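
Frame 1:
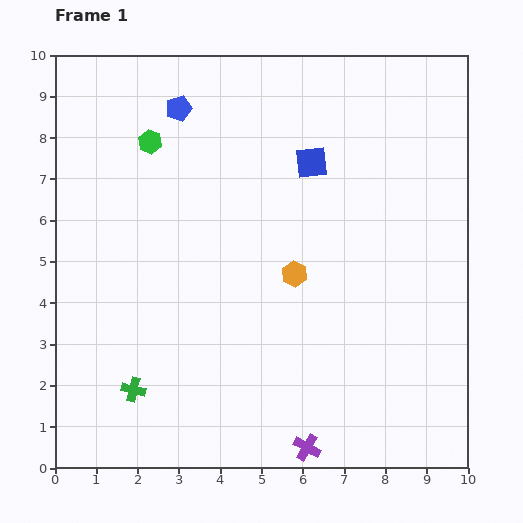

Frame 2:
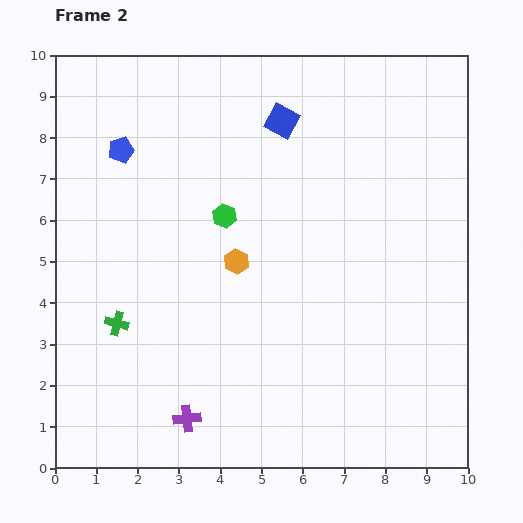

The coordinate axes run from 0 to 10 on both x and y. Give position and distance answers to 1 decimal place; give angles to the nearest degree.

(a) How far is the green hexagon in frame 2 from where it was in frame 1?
2.5

The green hexagon moved from (2.3, 7.9) to (4.1, 6.1), a distance of √(1.8² + 1.8²) ≈ 2.5.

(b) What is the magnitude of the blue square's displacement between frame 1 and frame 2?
1.2

The blue square moved from (6.2, 7.4) to (5.5, 8.4), a distance of √(0.7² + 1.0²) ≈ 1.2.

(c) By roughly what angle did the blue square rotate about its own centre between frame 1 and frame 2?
34° clockwise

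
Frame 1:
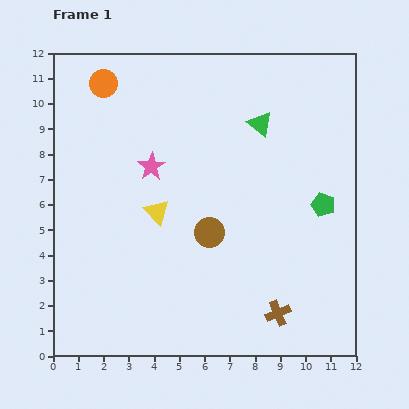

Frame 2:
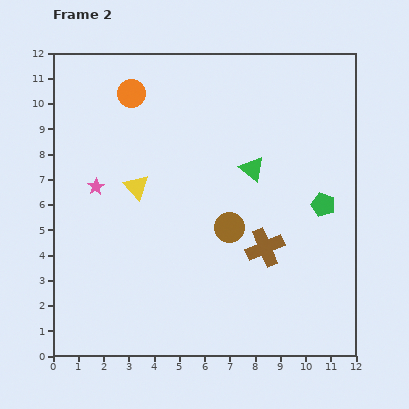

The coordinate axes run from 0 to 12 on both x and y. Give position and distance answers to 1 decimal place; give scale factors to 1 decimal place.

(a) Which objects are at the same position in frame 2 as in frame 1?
the green pentagon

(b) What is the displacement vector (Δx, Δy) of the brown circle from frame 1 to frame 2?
(0.8, 0.2)

The brown circle was at (6.2, 4.9) in frame 1 and (7.0, 5.1) in frame 2.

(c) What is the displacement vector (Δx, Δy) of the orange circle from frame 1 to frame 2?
(1.1, -0.4)

The orange circle was at (2.0, 10.8) in frame 1 and (3.1, 10.4) in frame 2.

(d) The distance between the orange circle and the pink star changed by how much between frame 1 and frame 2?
+0.2

Distance in frame 1: 3.8. Distance in frame 2: 4.0.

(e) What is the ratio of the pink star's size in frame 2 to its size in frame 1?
0.6×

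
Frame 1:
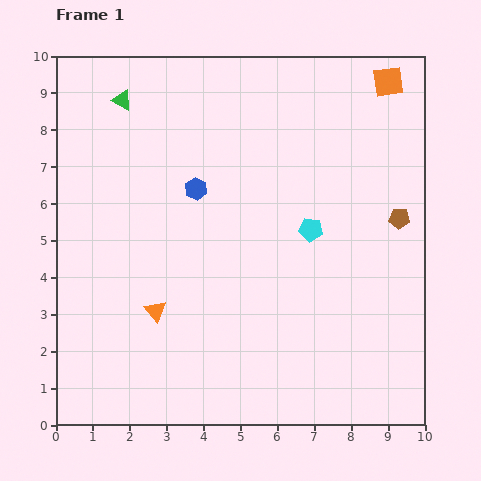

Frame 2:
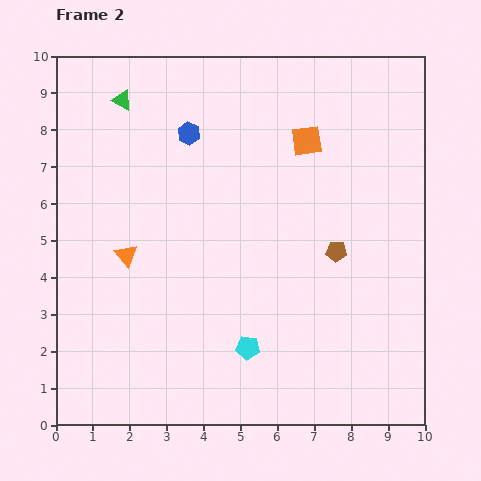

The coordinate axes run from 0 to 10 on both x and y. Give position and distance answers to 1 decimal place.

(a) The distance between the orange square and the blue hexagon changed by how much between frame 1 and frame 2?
-2.8

Distance in frame 1: 6.0. Distance in frame 2: 3.2.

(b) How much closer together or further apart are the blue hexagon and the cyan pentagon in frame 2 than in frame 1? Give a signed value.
+2.7

Distance in frame 1: 3.3. Distance in frame 2: 6.0.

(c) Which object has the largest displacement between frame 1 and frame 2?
the cyan pentagon

(moved 3.6; next 2.7)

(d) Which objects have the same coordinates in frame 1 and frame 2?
the green triangle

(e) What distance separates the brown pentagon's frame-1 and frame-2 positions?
1.9

The brown pentagon moved from (9.3, 5.6) to (7.6, 4.7), a distance of √(1.7² + 0.9²) ≈ 1.9.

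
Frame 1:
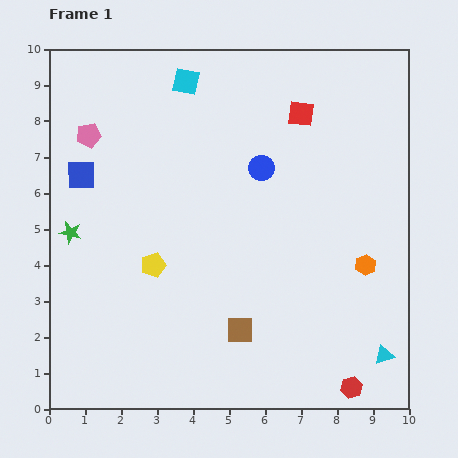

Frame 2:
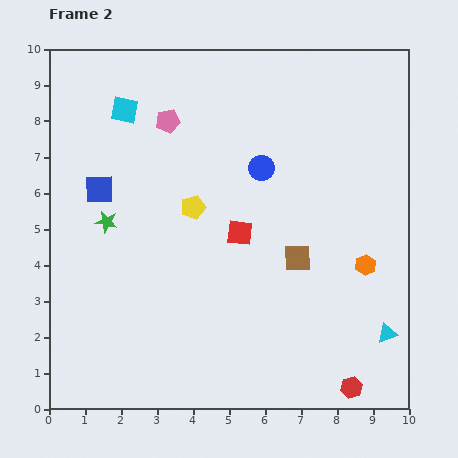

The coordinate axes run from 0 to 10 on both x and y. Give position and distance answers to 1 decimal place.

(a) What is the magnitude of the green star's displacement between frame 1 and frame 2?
1.0

The green star moved from (0.6, 4.9) to (1.6, 5.2), a distance of √(1.0² + 0.3²) ≈ 1.0.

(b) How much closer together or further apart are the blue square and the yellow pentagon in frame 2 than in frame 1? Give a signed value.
-0.6

Distance in frame 1: 3.2. Distance in frame 2: 2.6.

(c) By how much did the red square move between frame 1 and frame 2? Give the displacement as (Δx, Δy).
(-1.7, -3.3)

The red square was at (7.0, 8.2) in frame 1 and (5.3, 4.9) in frame 2.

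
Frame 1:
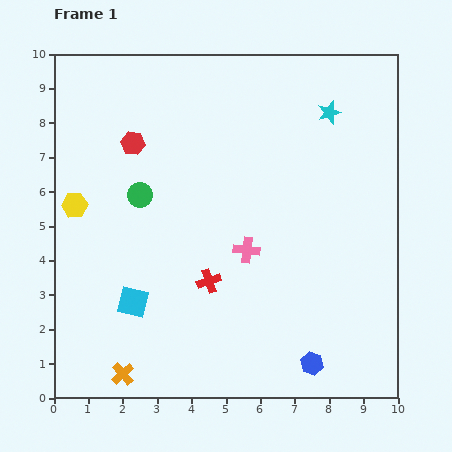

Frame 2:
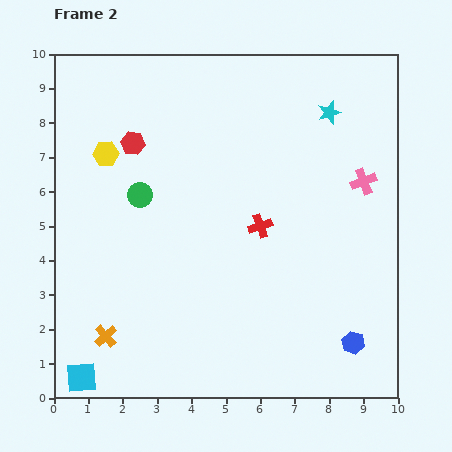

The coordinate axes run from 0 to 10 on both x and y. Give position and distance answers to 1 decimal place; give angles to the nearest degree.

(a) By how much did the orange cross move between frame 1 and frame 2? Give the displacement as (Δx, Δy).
(-0.5, 1.1)

The orange cross was at (2.0, 0.7) in frame 1 and (1.5, 1.8) in frame 2.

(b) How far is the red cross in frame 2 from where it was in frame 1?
2.2

The red cross moved from (4.5, 3.4) to (6.0, 5.0), a distance of √(1.5² + 1.6²) ≈ 2.2.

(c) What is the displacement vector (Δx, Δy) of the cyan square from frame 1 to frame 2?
(-1.5, -2.2)

The cyan square was at (2.3, 2.8) in frame 1 and (0.8, 0.6) in frame 2.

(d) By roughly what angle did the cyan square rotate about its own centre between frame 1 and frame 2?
19° counter-clockwise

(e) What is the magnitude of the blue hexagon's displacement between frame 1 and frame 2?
1.3

The blue hexagon moved from (7.5, 1.0) to (8.7, 1.6), a distance of √(1.2² + 0.6²) ≈ 1.3.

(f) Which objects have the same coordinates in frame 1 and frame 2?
the red hexagon, the cyan star, the green circle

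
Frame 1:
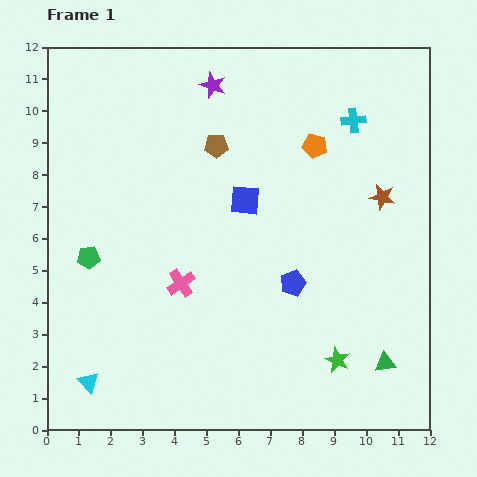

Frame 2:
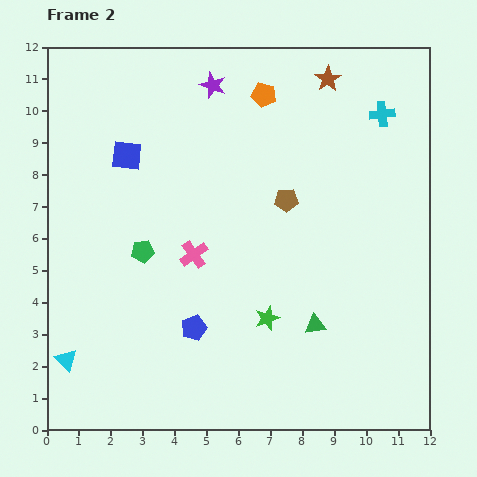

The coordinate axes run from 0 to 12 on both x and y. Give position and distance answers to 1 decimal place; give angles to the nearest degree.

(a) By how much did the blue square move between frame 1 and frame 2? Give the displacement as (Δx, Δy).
(-3.7, 1.4)

The blue square was at (6.2, 7.2) in frame 1 and (2.5, 8.6) in frame 2.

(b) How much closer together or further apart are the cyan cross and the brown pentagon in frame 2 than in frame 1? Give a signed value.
-0.4

Distance in frame 1: 4.4. Distance in frame 2: 4.0.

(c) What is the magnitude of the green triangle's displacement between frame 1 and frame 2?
2.5

The green triangle moved from (10.6, 2.1) to (8.4, 3.3), a distance of √(2.2² + 1.2²) ≈ 2.5.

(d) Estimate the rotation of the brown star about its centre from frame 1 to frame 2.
27° clockwise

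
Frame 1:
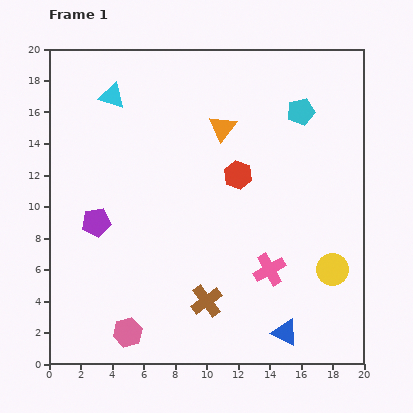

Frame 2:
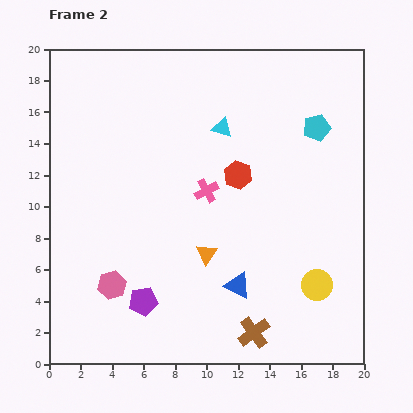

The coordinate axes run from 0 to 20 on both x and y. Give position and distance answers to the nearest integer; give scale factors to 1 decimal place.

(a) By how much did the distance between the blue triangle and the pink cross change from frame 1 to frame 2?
+2

Distance in frame 1: 4. Distance in frame 2: 6.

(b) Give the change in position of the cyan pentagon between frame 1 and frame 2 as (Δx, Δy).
(1, -1)

The cyan pentagon was at (16, 16) in frame 1 and (17, 15) in frame 2.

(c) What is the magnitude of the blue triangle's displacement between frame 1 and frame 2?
4

The blue triangle moved from (15, 2) to (12, 5), a distance of √(3² + 3²) ≈ 4.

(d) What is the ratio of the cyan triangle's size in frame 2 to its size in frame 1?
0.8×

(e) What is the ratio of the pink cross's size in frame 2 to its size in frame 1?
0.7×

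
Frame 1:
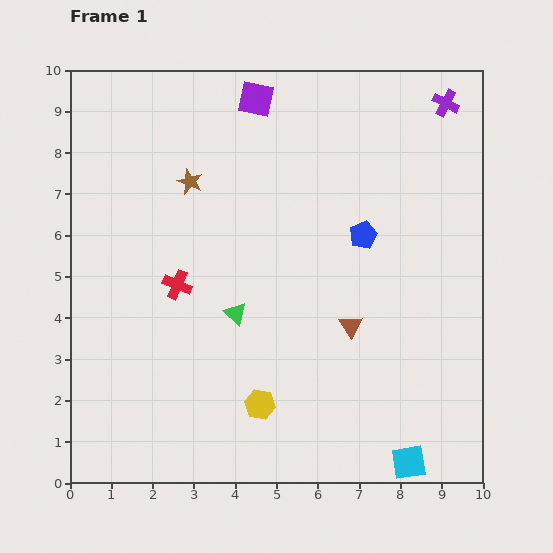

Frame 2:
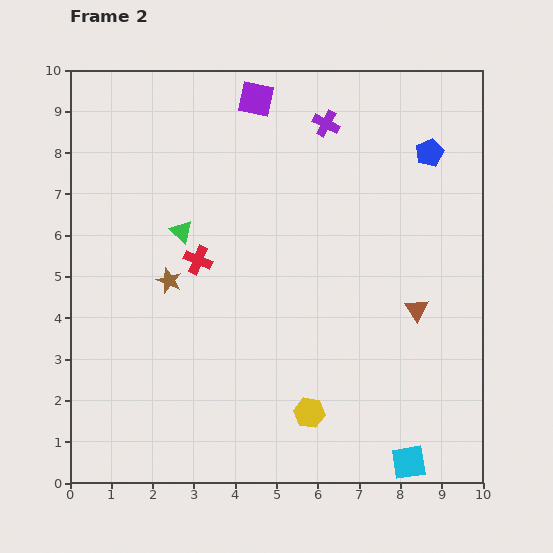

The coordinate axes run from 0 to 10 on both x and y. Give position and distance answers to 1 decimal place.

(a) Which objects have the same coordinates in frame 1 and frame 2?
the cyan square, the purple square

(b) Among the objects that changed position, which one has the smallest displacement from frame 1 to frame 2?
the red cross

(moved 0.8)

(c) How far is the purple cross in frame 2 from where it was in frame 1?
2.9

The purple cross moved from (9.1, 9.2) to (6.2, 8.7), a distance of √(2.9² + 0.5²) ≈ 2.9.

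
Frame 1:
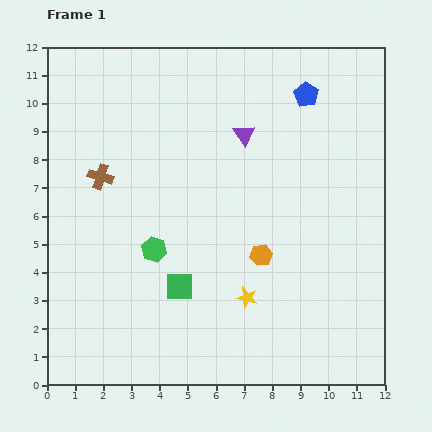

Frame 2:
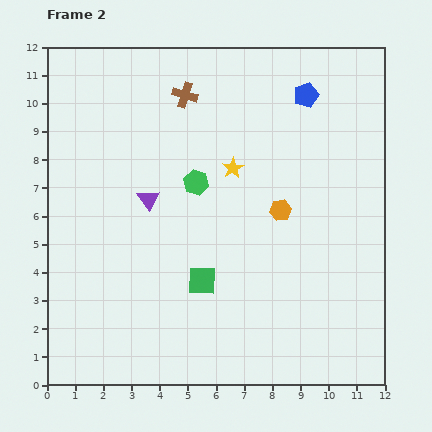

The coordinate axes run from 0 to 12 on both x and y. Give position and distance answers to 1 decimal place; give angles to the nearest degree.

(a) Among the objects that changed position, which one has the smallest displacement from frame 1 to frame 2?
the green square

(moved 0.8)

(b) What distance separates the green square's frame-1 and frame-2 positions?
0.8

The green square moved from (4.7, 3.5) to (5.5, 3.7), a distance of √(0.8² + 0.2²) ≈ 0.8.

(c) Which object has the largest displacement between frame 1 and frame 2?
the yellow star

(moved 4.6; next 4.2)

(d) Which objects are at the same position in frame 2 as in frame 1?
the blue pentagon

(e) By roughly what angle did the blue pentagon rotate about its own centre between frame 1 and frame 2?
20° clockwise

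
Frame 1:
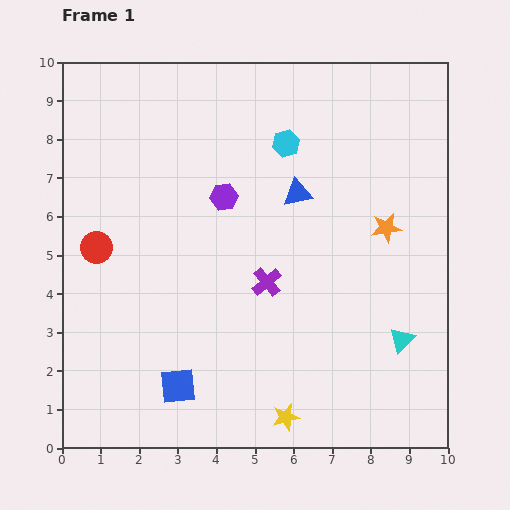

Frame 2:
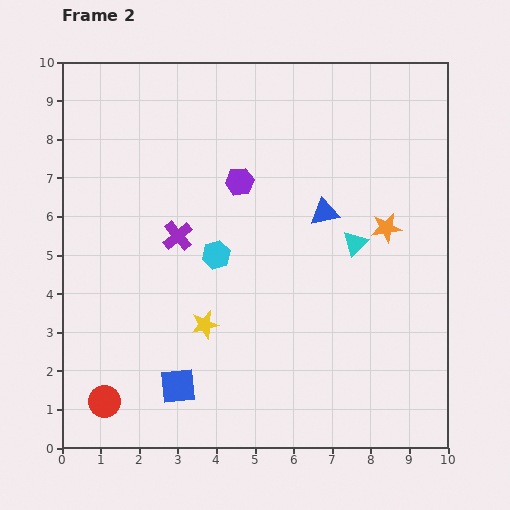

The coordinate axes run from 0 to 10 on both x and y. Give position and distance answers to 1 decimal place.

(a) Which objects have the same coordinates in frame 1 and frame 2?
the orange star, the blue square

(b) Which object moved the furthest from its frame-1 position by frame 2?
the red circle

(moved 4.0; next 3.4)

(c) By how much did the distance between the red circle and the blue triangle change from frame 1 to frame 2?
+2.1

Distance in frame 1: 5.4. Distance in frame 2: 7.5.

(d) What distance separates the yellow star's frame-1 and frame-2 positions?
3.2

The yellow star moved from (5.8, 0.8) to (3.7, 3.2), a distance of √(2.1² + 2.4²) ≈ 3.2.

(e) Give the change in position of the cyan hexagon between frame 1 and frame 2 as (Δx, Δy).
(-1.8, -2.9)

The cyan hexagon was at (5.8, 7.9) in frame 1 and (4.0, 5.0) in frame 2.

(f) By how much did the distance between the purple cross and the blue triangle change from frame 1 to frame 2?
+1.4

Distance in frame 1: 2.4. Distance in frame 2: 3.8.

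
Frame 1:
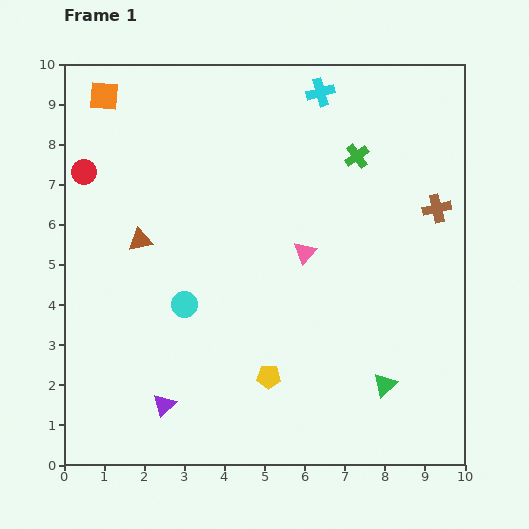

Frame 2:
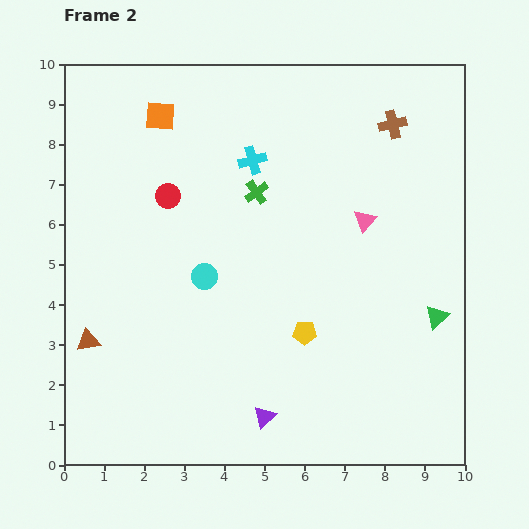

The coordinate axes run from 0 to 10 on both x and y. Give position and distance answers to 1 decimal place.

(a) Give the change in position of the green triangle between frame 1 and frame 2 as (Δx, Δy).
(1.3, 1.7)

The green triangle was at (8.0, 2.0) in frame 1 and (9.3, 3.7) in frame 2.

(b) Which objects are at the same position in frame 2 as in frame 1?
none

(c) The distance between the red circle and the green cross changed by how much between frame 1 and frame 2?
-4.6

Distance in frame 1: 6.8. Distance in frame 2: 2.2.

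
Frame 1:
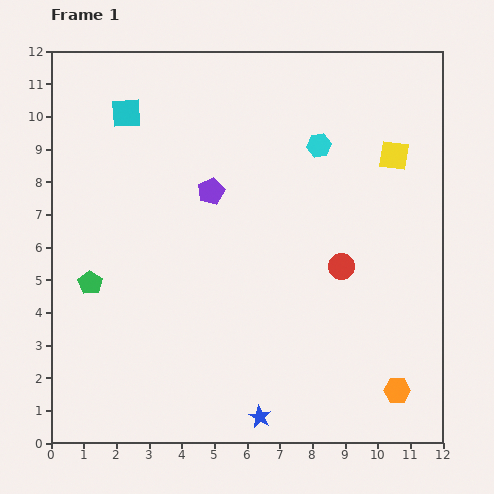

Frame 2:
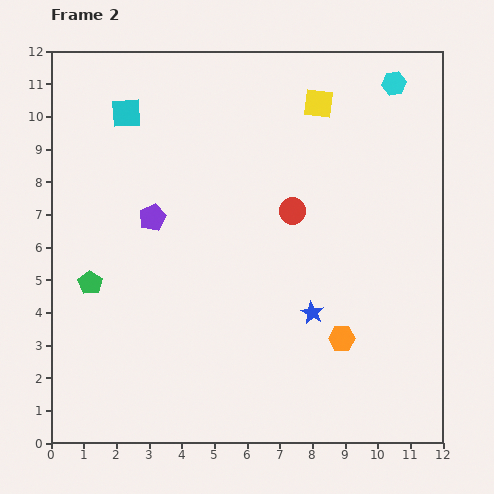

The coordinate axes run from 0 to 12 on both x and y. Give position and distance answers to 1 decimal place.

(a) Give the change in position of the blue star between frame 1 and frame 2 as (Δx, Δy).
(1.6, 3.2)

The blue star was at (6.4, 0.8) in frame 1 and (8.0, 4.0) in frame 2.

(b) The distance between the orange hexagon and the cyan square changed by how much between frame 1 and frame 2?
-2.4

Distance in frame 1: 11.9. Distance in frame 2: 9.5.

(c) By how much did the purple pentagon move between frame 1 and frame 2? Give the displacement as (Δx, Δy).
(-1.8, -0.8)

The purple pentagon was at (4.9, 7.7) in frame 1 and (3.1, 6.9) in frame 2.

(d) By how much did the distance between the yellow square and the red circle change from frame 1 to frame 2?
-0.4

Distance in frame 1: 3.8. Distance in frame 2: 3.4.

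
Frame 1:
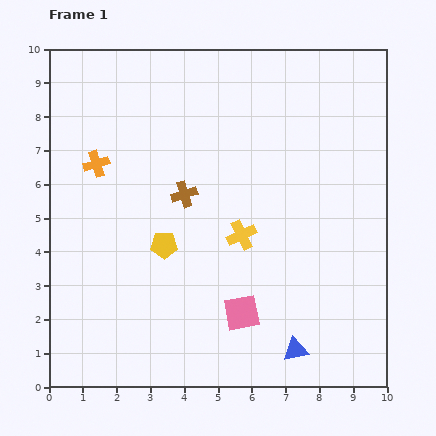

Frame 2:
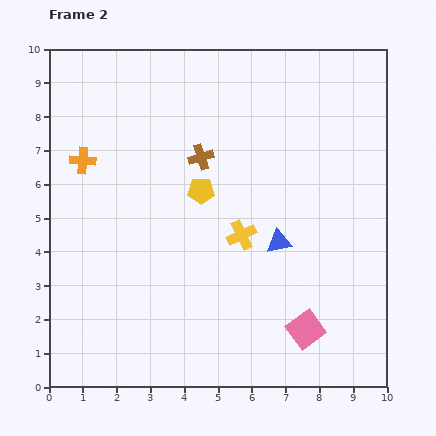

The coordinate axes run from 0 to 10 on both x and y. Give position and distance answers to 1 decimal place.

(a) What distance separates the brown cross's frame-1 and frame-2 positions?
1.2

The brown cross moved from (4.0, 5.7) to (4.5, 6.8), a distance of √(0.5² + 1.1²) ≈ 1.2.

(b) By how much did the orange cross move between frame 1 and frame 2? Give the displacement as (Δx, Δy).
(-0.4, 0.1)

The orange cross was at (1.4, 6.6) in frame 1 and (1.0, 6.7) in frame 2.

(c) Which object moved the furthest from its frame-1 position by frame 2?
the blue triangle

(moved 3.2; next 2.0)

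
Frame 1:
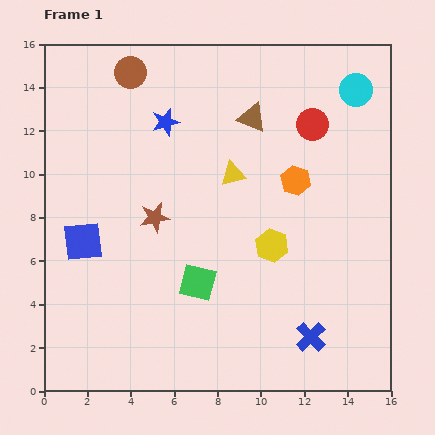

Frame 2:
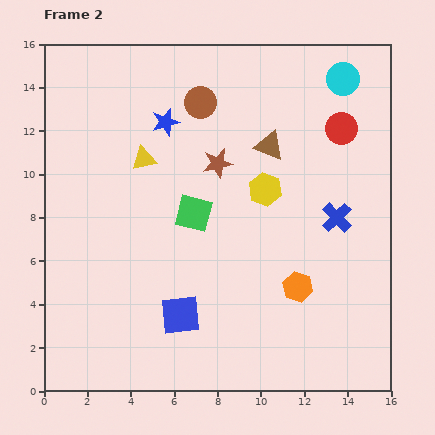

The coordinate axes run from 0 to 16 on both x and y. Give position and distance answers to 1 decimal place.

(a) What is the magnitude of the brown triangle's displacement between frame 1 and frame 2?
1.5

The brown triangle moved from (9.6, 12.6) to (10.4, 11.3), a distance of √(0.8² + 1.3²) ≈ 1.5.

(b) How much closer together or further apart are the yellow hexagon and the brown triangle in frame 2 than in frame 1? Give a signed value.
-4.0

Distance in frame 1: 6.0. Distance in frame 2: 2.0.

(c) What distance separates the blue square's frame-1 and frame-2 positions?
5.6

The blue square moved from (1.8, 6.9) to (6.3, 3.5), a distance of √(4.5² + 3.4²) ≈ 5.6.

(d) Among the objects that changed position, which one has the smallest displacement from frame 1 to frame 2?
the cyan circle

(moved 0.8)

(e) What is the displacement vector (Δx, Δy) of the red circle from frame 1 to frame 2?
(1.3, -0.2)

The red circle was at (12.4, 12.3) in frame 1 and (13.7, 12.1) in frame 2.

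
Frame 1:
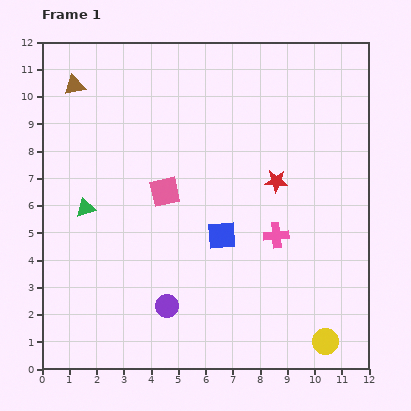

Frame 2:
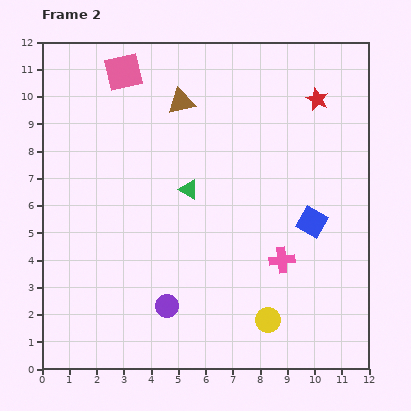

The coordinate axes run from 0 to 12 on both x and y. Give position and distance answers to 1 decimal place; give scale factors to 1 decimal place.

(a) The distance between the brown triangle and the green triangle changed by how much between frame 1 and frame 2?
-1.3

Distance in frame 1: 4.5. Distance in frame 2: 3.2.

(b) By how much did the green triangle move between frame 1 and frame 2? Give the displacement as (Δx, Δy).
(3.8, 0.7)

The green triangle was at (1.6, 5.9) in frame 1 and (5.4, 6.6) in frame 2.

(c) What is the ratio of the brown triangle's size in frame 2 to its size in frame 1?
1.3×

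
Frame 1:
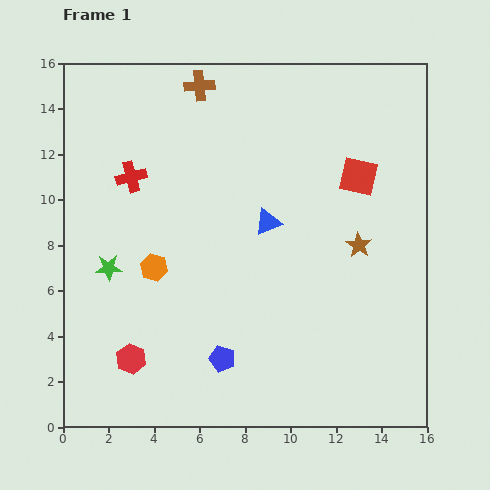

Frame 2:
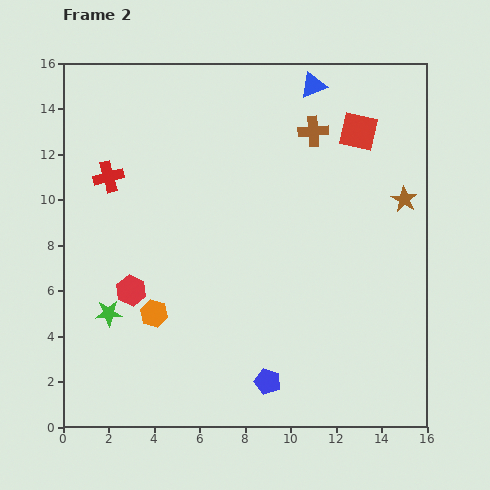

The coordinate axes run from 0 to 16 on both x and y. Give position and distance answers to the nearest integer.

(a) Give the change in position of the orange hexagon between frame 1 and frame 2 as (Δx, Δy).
(0, -2)

The orange hexagon was at (4, 7) in frame 1 and (4, 5) in frame 2.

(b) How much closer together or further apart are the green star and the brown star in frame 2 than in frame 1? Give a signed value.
+3

Distance in frame 1: 11. Distance in frame 2: 14.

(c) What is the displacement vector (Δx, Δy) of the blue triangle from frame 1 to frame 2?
(2, 6)

The blue triangle was at (9, 9) in frame 1 and (11, 15) in frame 2.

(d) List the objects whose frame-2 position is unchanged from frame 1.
none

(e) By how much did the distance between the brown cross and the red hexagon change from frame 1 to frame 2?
-1

Distance in frame 1: 12. Distance in frame 2: 11.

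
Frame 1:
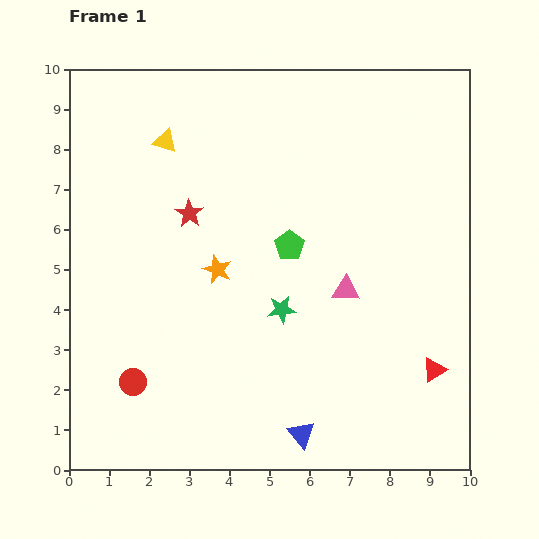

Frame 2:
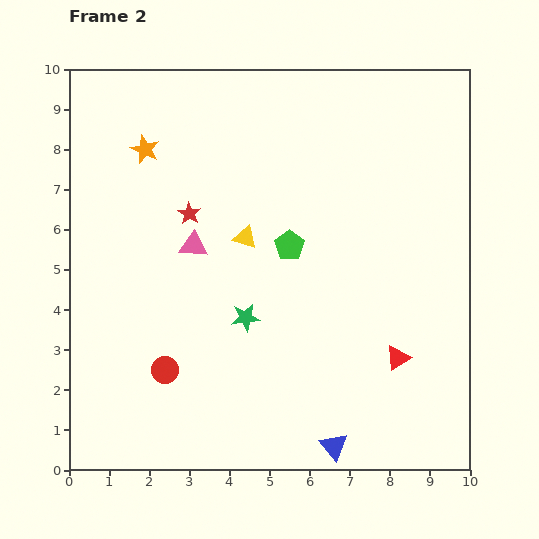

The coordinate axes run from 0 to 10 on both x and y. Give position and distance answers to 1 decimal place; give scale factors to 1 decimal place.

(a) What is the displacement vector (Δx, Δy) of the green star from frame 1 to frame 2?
(-0.9, -0.2)

The green star was at (5.3, 4.0) in frame 1 and (4.4, 3.8) in frame 2.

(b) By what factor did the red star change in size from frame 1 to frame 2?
0.8×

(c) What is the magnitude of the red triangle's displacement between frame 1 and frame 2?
0.9

The red triangle moved from (9.1, 2.5) to (8.2, 2.8), a distance of √(0.9² + 0.3²) ≈ 0.9.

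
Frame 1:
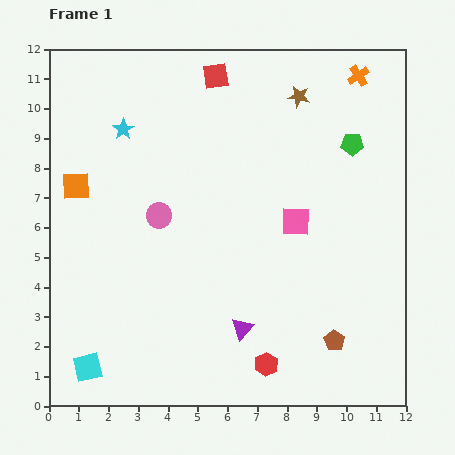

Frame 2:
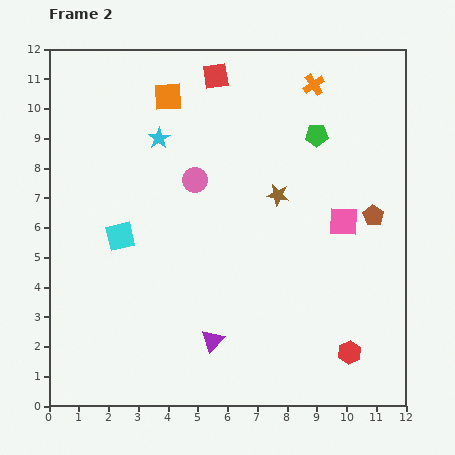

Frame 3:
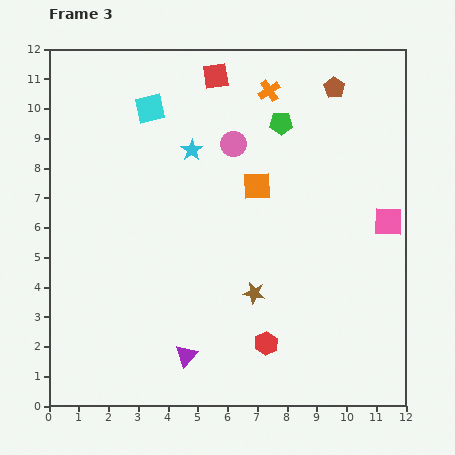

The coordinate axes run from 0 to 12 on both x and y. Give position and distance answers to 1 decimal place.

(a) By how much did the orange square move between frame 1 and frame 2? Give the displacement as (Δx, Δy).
(3.1, 3.0)

The orange square was at (0.9, 7.4) in frame 1 and (4.0, 10.4) in frame 2.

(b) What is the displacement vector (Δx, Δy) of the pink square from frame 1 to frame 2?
(1.6, 0.0)

The pink square was at (8.3, 6.2) in frame 1 and (9.9, 6.2) in frame 2.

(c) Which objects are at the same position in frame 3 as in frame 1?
the red square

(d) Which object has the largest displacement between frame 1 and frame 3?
the cyan square

(moved 8.9; next 8.5)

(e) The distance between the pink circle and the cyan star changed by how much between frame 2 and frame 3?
-0.4

Distance in frame 2: 1.8. Distance in frame 3: 1.4.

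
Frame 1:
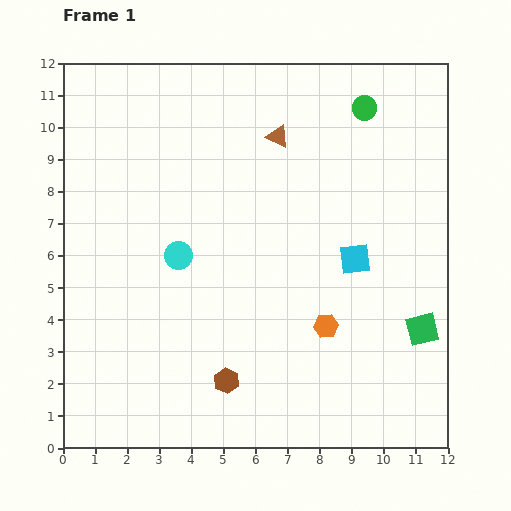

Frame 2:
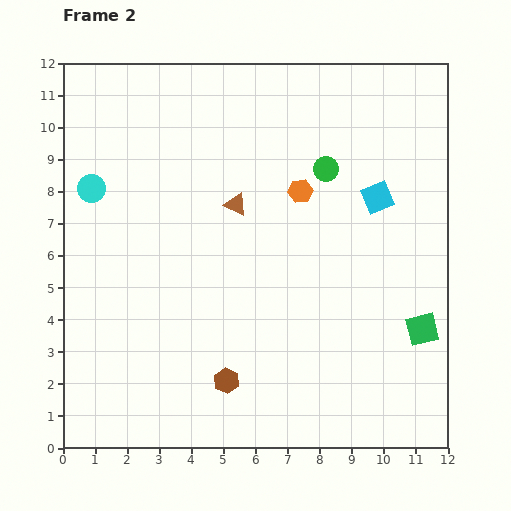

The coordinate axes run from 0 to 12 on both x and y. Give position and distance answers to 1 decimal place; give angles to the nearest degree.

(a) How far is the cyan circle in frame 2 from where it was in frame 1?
3.4

The cyan circle moved from (3.6, 6.0) to (0.9, 8.1), a distance of √(2.7² + 2.1²) ≈ 3.4.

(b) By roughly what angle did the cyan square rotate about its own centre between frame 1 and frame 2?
16° counter-clockwise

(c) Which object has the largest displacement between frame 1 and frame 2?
the orange hexagon

(moved 4.3; next 3.4)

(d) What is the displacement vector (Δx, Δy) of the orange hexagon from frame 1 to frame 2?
(-0.8, 4.2)

The orange hexagon was at (8.2, 3.8) in frame 1 and (7.4, 8.0) in frame 2.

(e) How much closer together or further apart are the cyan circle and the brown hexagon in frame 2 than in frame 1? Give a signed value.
+3.1

Distance in frame 1: 4.2. Distance in frame 2: 7.3.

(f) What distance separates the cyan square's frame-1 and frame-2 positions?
2.0

The cyan square moved from (9.1, 5.9) to (9.8, 7.8), a distance of √(0.7² + 1.9²) ≈ 2.0.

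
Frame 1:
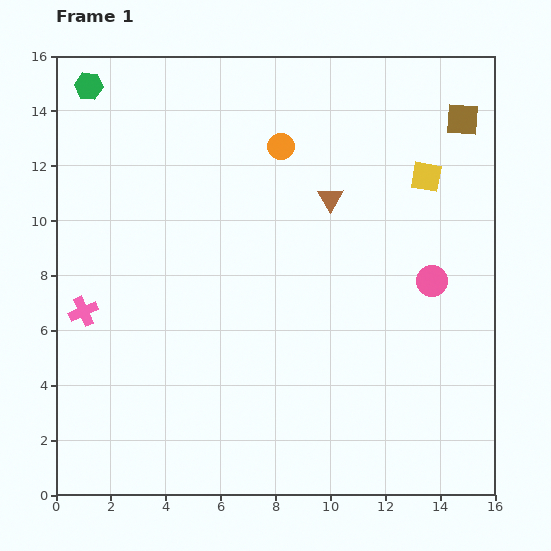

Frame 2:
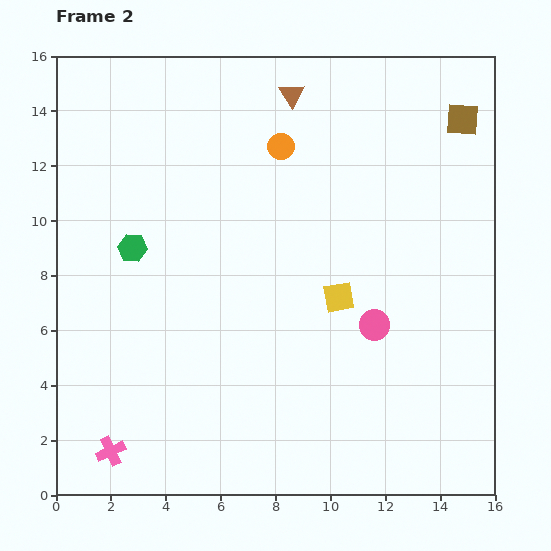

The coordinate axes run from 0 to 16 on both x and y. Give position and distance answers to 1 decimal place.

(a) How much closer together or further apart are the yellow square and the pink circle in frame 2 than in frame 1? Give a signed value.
-2.2

Distance in frame 1: 3.8. Distance in frame 2: 1.6.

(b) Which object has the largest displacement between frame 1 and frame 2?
the green hexagon

(moved 6.1; next 5.4)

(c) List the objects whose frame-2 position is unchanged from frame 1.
the orange circle, the brown square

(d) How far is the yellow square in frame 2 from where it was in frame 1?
5.4

The yellow square moved from (13.5, 11.6) to (10.3, 7.2), a distance of √(3.2² + 4.4²) ≈ 5.4.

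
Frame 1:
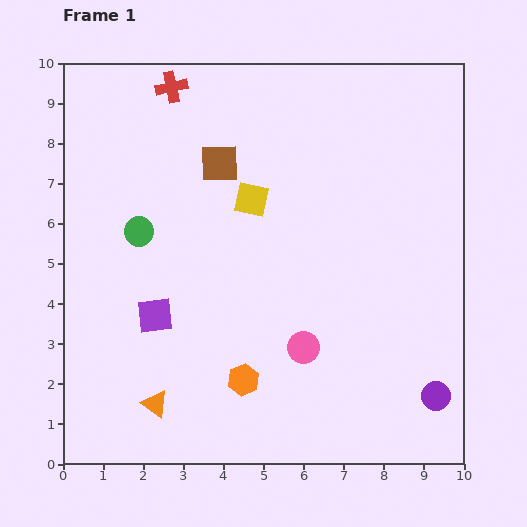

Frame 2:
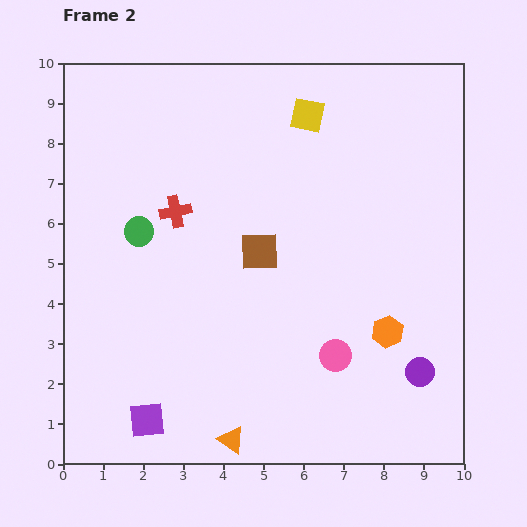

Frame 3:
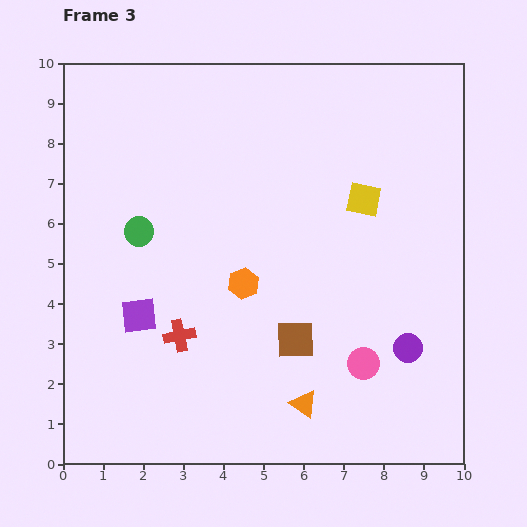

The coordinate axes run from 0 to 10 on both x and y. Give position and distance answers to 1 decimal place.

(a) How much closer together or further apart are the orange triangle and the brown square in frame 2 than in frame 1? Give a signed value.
-1.4

Distance in frame 1: 6.2. Distance in frame 2: 4.8.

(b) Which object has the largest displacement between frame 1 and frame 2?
the orange hexagon

(moved 3.8; next 3.1)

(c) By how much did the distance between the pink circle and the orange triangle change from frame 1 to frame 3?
-2.2

Distance in frame 1: 4.0. Distance in frame 3: 1.8.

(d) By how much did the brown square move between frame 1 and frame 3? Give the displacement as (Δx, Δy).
(1.9, -4.4)

The brown square was at (3.9, 7.5) in frame 1 and (5.8, 3.1) in frame 3.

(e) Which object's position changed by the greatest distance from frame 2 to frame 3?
the orange hexagon

(moved 3.8; next 3.1)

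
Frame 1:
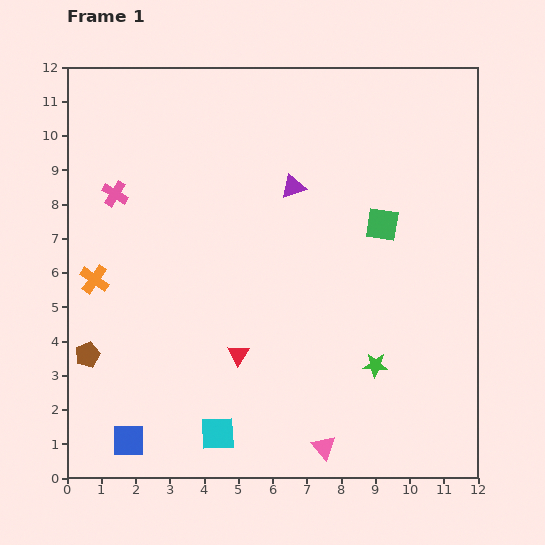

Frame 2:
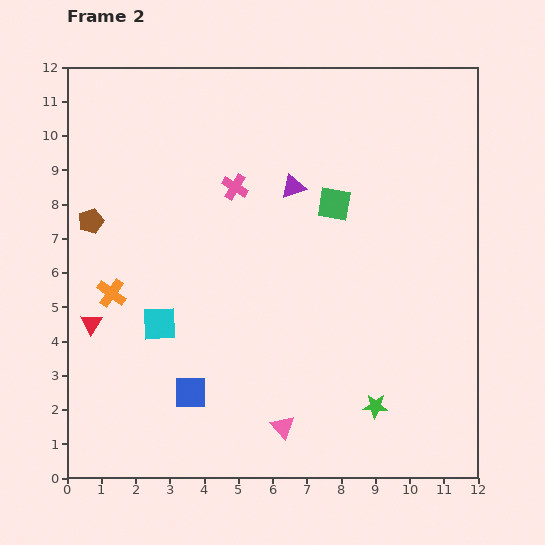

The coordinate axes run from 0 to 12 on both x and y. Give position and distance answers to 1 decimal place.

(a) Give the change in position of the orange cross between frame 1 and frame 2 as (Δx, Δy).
(0.5, -0.4)

The orange cross was at (0.8, 5.8) in frame 1 and (1.3, 5.4) in frame 2.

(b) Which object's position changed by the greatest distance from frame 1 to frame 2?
the red triangle

(moved 4.4; next 3.9)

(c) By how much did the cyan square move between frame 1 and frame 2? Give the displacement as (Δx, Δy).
(-1.7, 3.2)

The cyan square was at (4.4, 1.3) in frame 1 and (2.7, 4.5) in frame 2.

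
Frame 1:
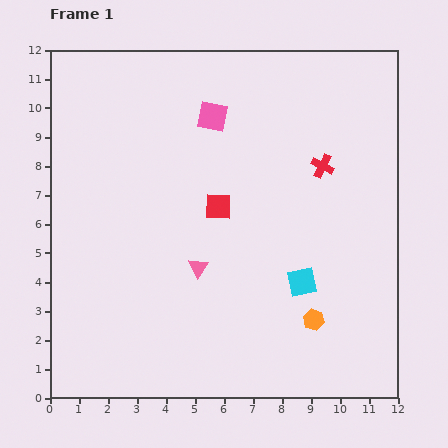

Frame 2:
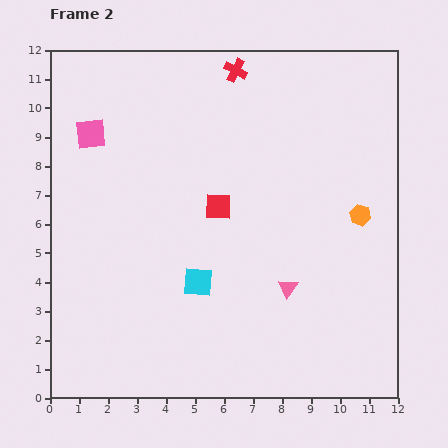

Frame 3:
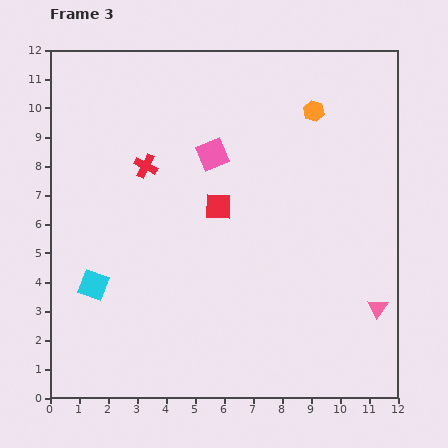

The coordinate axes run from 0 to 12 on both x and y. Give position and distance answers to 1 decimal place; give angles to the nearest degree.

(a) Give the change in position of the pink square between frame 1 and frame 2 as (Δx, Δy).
(-4.2, -0.6)

The pink square was at (5.6, 9.7) in frame 1 and (1.4, 9.1) in frame 2.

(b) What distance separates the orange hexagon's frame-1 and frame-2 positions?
3.9

The orange hexagon moved from (9.1, 2.7) to (10.7, 6.3), a distance of √(1.6² + 3.6²) ≈ 3.9.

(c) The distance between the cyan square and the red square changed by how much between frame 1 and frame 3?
+1.2

Distance in frame 1: 3.9. Distance in frame 3: 5.1.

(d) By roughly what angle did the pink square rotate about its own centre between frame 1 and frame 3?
35° counter-clockwise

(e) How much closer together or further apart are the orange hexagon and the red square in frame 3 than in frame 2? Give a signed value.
-0.2

Distance in frame 2: 4.9. Distance in frame 3: 4.7.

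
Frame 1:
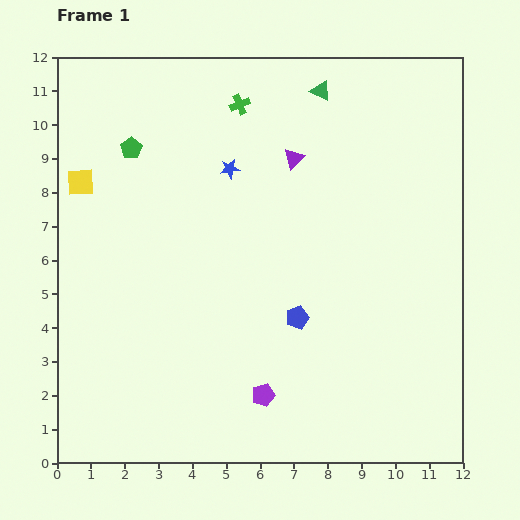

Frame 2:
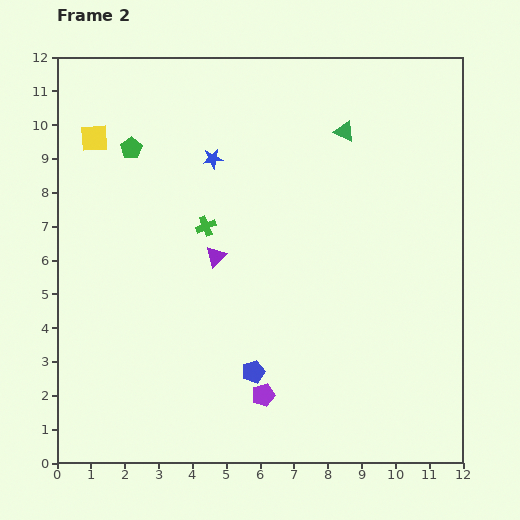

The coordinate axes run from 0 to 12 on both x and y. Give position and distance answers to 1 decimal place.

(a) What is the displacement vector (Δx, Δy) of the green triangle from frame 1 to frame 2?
(0.7, -1.2)

The green triangle was at (7.8, 11.0) in frame 1 and (8.5, 9.8) in frame 2.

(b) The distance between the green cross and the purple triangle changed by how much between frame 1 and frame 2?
-1.4

Distance in frame 1: 2.3. Distance in frame 2: 0.9.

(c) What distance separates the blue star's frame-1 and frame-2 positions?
0.6

The blue star moved from (5.1, 8.7) to (4.6, 9.0), a distance of √(0.5² + 0.3²) ≈ 0.6.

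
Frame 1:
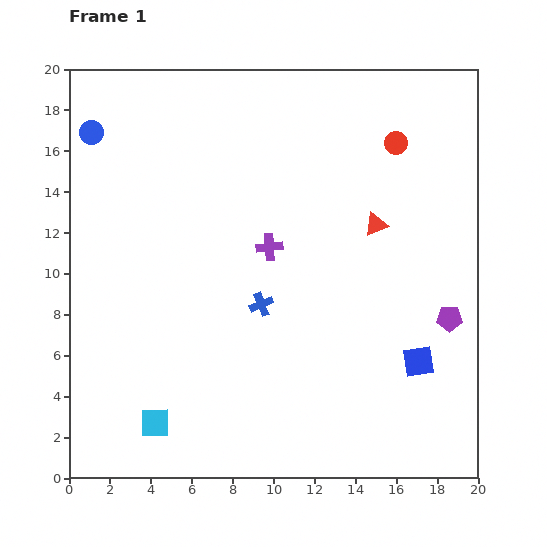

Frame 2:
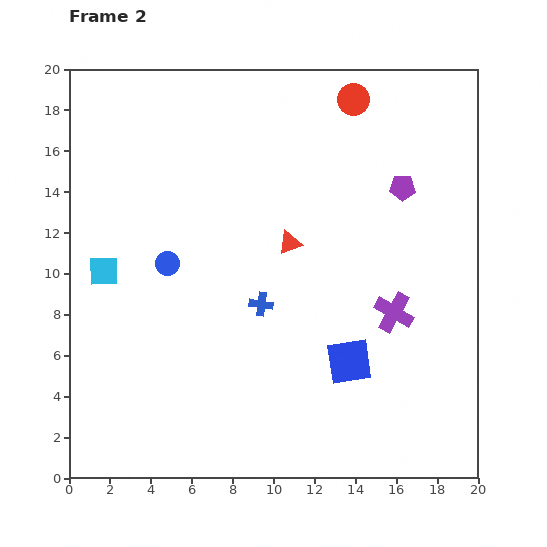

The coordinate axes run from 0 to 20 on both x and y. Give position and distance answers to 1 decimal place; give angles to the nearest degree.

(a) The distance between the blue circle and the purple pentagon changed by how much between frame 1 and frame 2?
-7.6

Distance in frame 1: 19.7. Distance in frame 2: 12.1.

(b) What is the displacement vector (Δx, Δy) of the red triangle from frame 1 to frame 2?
(-4.2, -0.9)

The red triangle was at (15.0, 12.4) in frame 1 and (10.8, 11.5) in frame 2.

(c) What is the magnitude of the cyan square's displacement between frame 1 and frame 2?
7.8

The cyan square moved from (4.2, 2.7) to (1.7, 10.1), a distance of √(2.5² + 7.4²) ≈ 7.8.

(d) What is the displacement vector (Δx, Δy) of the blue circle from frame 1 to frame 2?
(3.7, -6.4)

The blue circle was at (1.1, 16.9) in frame 1 and (4.8, 10.5) in frame 2.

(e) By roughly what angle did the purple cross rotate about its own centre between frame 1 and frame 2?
35° clockwise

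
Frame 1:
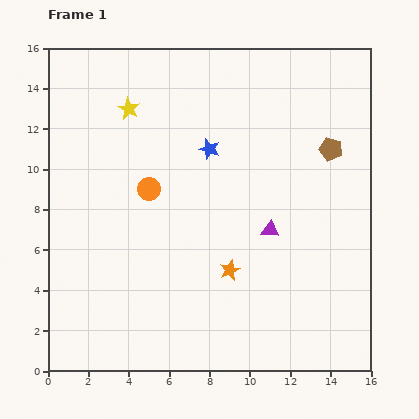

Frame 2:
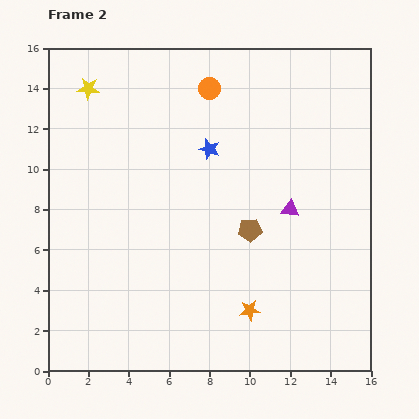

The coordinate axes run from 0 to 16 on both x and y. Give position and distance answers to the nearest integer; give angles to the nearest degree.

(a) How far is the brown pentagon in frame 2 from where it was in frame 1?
6

The brown pentagon moved from (14, 11) to (10, 7), a distance of √(4² + 4²) ≈ 6.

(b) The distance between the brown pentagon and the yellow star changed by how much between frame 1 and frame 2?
+1

Distance in frame 1: 10. Distance in frame 2: 11.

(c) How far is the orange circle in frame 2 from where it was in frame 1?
6

The orange circle moved from (5, 9) to (8, 14), a distance of √(3² + 5²) ≈ 6.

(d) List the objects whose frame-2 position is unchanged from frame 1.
the blue star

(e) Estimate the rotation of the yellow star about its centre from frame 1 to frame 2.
23° counter-clockwise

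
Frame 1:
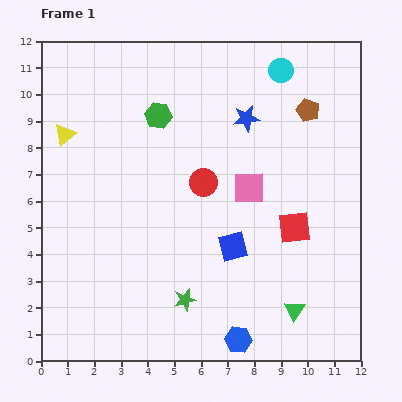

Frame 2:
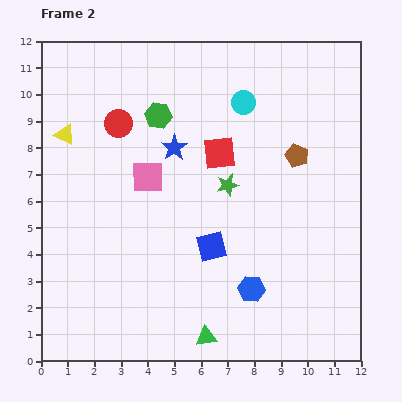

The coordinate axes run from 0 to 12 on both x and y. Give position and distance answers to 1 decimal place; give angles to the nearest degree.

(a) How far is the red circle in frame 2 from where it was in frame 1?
3.9

The red circle moved from (6.1, 6.7) to (2.9, 8.9), a distance of √(3.2² + 2.2²) ≈ 3.9.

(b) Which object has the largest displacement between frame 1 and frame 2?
the green star

(moved 4.6; next 4.0)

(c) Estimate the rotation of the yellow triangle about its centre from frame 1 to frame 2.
53° counter-clockwise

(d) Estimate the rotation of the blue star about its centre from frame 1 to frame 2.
25° counter-clockwise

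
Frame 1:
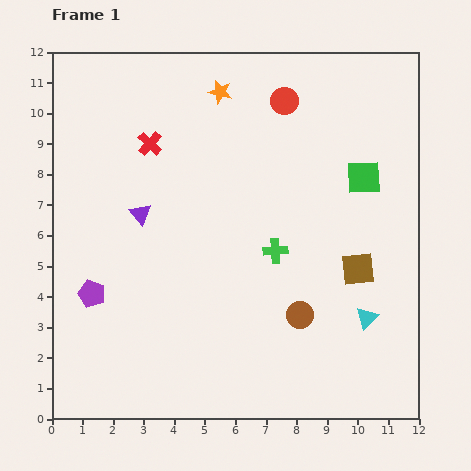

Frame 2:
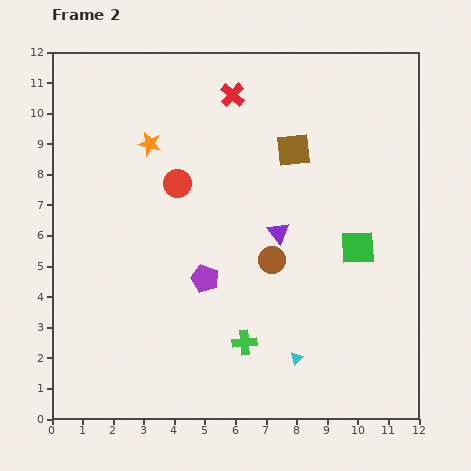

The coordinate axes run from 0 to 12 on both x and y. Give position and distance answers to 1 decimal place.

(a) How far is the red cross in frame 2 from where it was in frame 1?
3.1

The red cross moved from (3.2, 9.0) to (5.9, 10.6), a distance of √(2.7² + 1.6²) ≈ 3.1.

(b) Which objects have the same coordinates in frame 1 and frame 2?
none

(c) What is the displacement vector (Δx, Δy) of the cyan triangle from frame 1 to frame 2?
(-2.3, -1.3)

The cyan triangle was at (10.3, 3.3) in frame 1 and (8.0, 2.0) in frame 2.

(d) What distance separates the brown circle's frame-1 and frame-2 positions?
2.0

The brown circle moved from (8.1, 3.4) to (7.2, 5.2), a distance of √(0.9² + 1.8²) ≈ 2.0.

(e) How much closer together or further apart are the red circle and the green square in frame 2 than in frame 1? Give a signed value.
+2.7

Distance in frame 1: 3.6. Distance in frame 2: 6.3.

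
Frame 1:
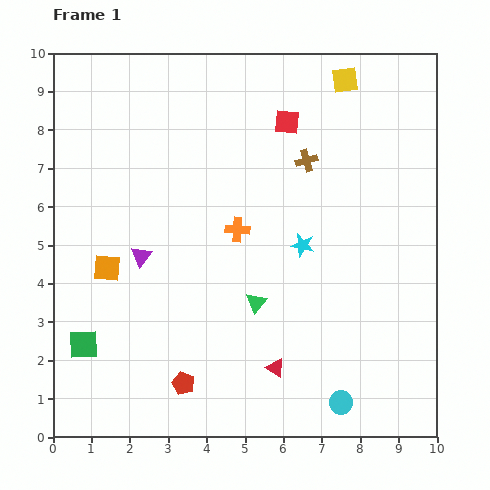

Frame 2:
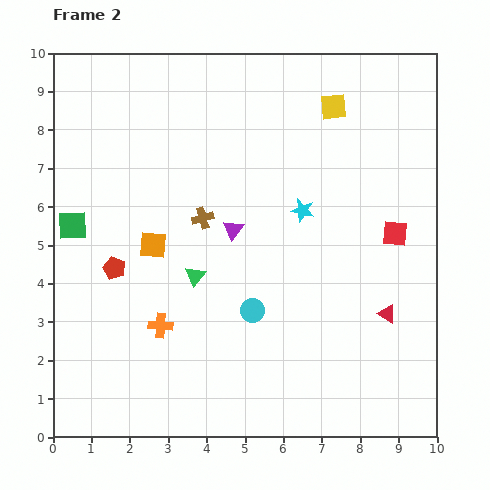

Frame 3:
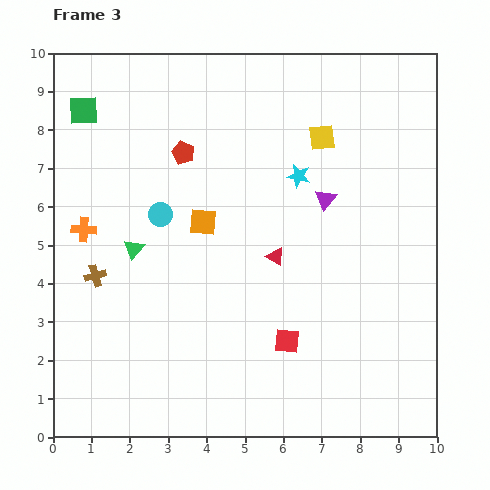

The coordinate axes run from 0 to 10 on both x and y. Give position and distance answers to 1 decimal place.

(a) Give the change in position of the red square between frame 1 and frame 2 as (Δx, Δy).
(2.8, -2.9)

The red square was at (6.1, 8.2) in frame 1 and (8.9, 5.3) in frame 2.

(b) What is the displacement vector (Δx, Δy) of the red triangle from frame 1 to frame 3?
(0.0, 2.9)

The red triangle was at (5.8, 1.8) in frame 1 and (5.8, 4.7) in frame 3.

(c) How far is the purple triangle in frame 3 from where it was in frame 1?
5.0

The purple triangle moved from (2.3, 4.7) to (7.1, 6.2), a distance of √(4.8² + 1.5²) ≈ 5.0.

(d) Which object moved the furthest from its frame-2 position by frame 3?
the red square

(moved 4.0; next 3.5)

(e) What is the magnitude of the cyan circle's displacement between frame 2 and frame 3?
3.5

The cyan circle moved from (5.2, 3.3) to (2.8, 5.8), a distance of √(2.4² + 2.5²) ≈ 3.5.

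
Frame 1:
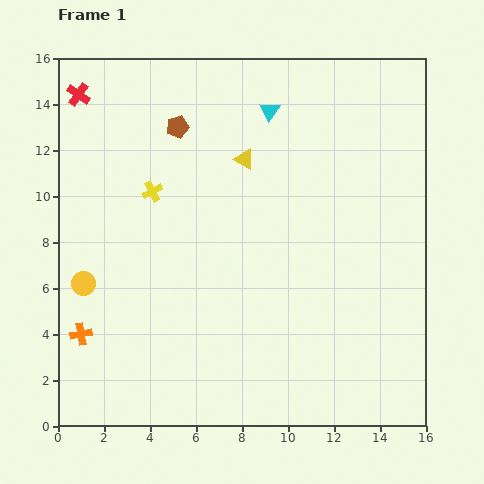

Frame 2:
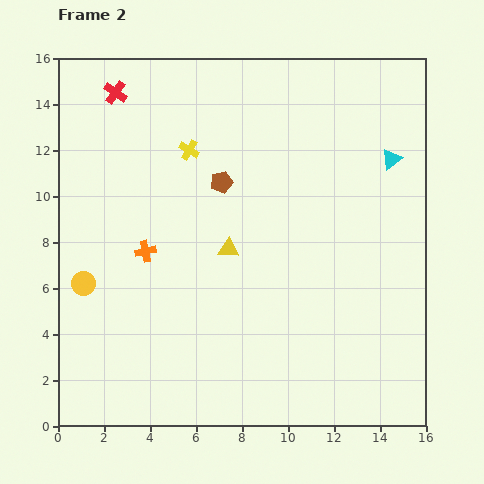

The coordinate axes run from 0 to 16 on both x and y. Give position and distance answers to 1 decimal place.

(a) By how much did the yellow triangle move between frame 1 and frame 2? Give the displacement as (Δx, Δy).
(-0.7, -3.9)

The yellow triangle was at (8.1, 11.6) in frame 1 and (7.4, 7.7) in frame 2.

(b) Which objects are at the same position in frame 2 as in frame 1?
the yellow circle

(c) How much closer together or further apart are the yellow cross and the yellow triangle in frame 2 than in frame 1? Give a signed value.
+0.4

Distance in frame 1: 4.2. Distance in frame 2: 4.6.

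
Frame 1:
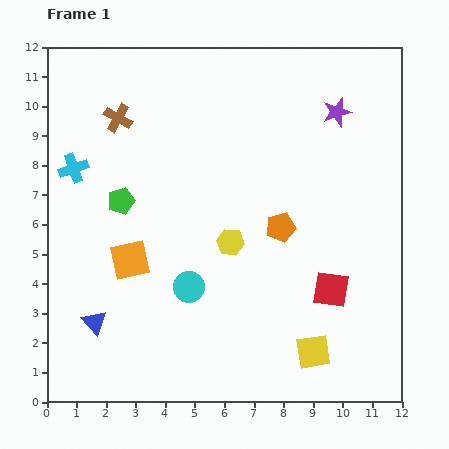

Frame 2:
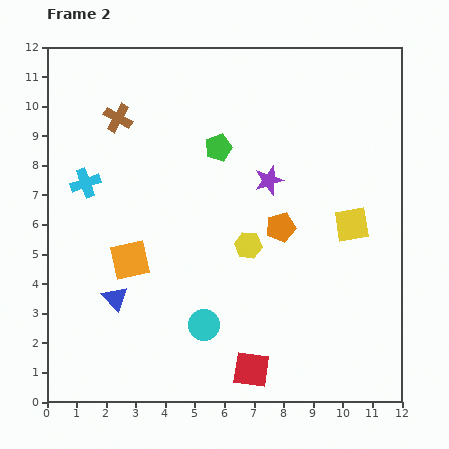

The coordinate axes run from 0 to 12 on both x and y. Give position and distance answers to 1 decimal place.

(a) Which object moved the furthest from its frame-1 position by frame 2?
the yellow square

(moved 4.5; next 3.8)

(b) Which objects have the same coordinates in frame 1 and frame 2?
the brown cross, the orange pentagon, the orange square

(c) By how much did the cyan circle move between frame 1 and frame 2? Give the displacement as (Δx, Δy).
(0.5, -1.3)

The cyan circle was at (4.8, 3.9) in frame 1 and (5.3, 2.6) in frame 2.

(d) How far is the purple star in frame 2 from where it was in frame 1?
3.3

The purple star moved from (9.8, 9.8) to (7.5, 7.5), a distance of √(2.3² + 2.3²) ≈ 3.3.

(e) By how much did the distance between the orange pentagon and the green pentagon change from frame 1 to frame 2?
-2.1

Distance in frame 1: 5.5. Distance in frame 2: 3.4.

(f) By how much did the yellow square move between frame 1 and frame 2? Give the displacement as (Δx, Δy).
(1.3, 4.3)

The yellow square was at (9.0, 1.7) in frame 1 and (10.3, 6.0) in frame 2.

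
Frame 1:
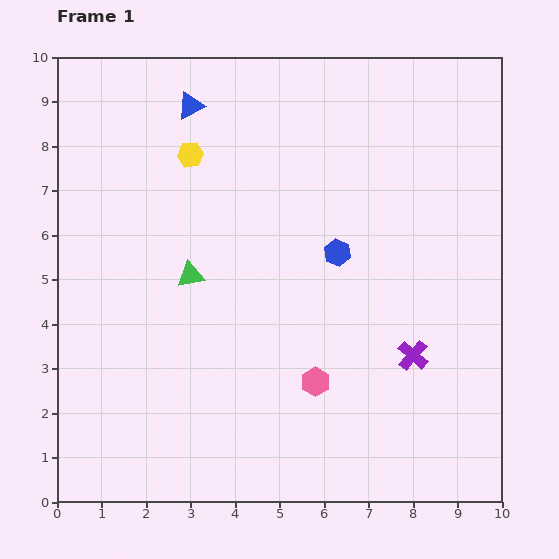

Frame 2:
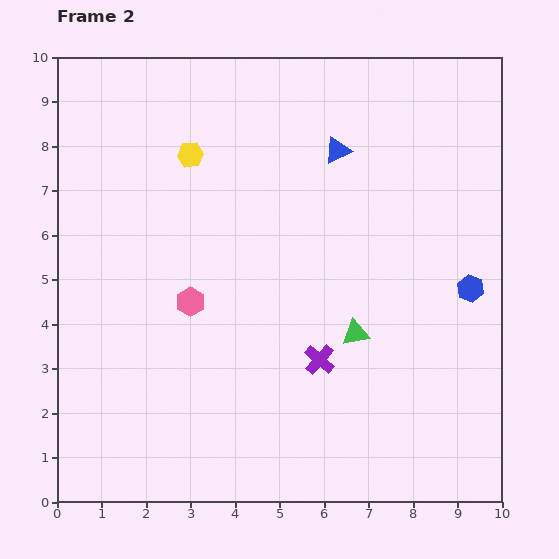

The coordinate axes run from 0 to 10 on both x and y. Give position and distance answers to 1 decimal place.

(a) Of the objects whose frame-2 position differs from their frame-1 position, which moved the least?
the purple cross

(moved 2.1)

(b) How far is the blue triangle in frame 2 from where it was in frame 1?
3.4

The blue triangle moved from (3.0, 8.9) to (6.3, 7.9), a distance of √(3.3² + 1.0²) ≈ 3.4.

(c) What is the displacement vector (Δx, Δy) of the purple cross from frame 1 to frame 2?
(-2.1, -0.1)

The purple cross was at (8.0, 3.3) in frame 1 and (5.9, 3.2) in frame 2.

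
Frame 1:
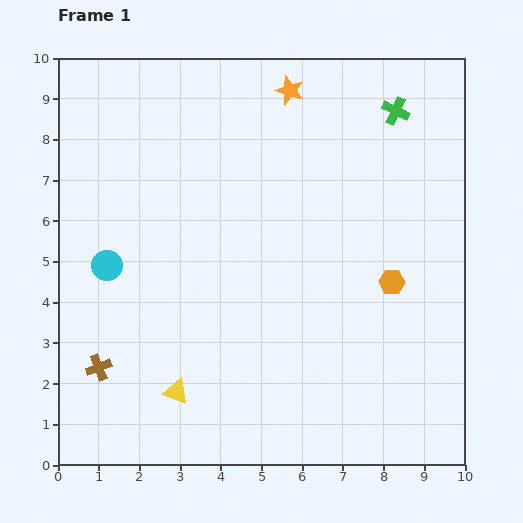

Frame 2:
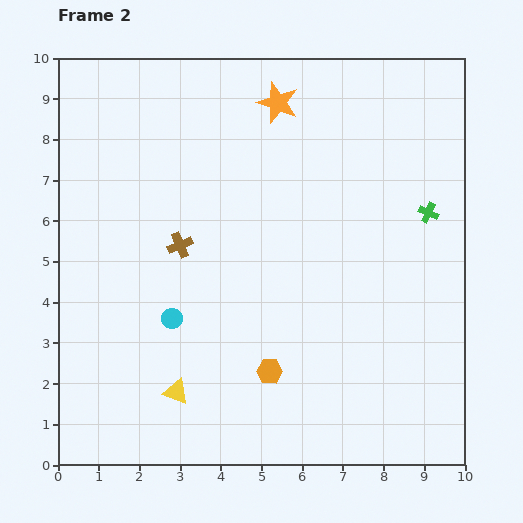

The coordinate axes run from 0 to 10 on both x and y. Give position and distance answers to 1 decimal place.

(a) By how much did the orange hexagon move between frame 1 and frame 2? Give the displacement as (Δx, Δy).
(-3.0, -2.2)

The orange hexagon was at (8.2, 4.5) in frame 1 and (5.2, 2.3) in frame 2.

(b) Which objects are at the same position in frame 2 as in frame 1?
the yellow triangle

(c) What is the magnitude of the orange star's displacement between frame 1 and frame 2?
0.4

The orange star moved from (5.7, 9.2) to (5.4, 8.9), a distance of √(0.3² + 0.3²) ≈ 0.4.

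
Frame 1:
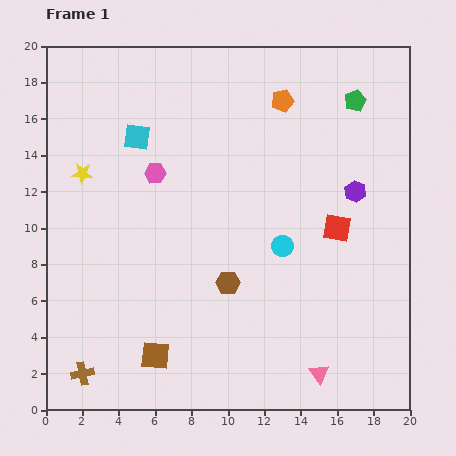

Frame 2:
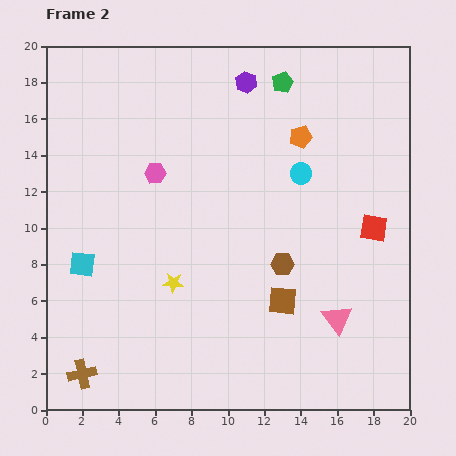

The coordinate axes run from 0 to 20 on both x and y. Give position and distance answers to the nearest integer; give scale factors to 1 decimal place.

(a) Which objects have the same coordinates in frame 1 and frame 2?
the pink hexagon, the brown cross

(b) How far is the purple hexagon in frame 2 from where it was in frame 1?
8

The purple hexagon moved from (17, 12) to (11, 18), a distance of √(6² + 6²) ≈ 8.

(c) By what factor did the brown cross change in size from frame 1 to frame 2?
1.3×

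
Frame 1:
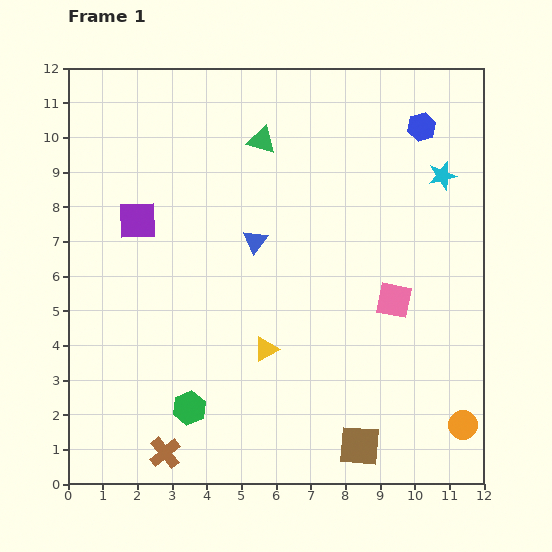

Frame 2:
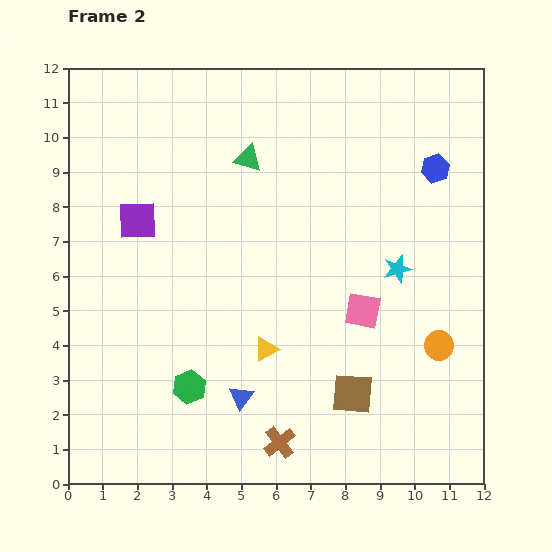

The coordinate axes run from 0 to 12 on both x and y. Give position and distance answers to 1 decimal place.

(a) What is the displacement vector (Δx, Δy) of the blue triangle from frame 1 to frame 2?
(-0.4, -4.5)

The blue triangle was at (5.4, 7.0) in frame 1 and (5.0, 2.5) in frame 2.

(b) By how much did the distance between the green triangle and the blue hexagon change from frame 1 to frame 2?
+0.8

Distance in frame 1: 4.6. Distance in frame 2: 5.4.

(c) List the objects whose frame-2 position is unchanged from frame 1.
the purple square, the yellow triangle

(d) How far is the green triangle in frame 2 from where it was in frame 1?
0.6

The green triangle moved from (5.6, 9.9) to (5.2, 9.4), a distance of √(0.4² + 0.5²) ≈ 0.6.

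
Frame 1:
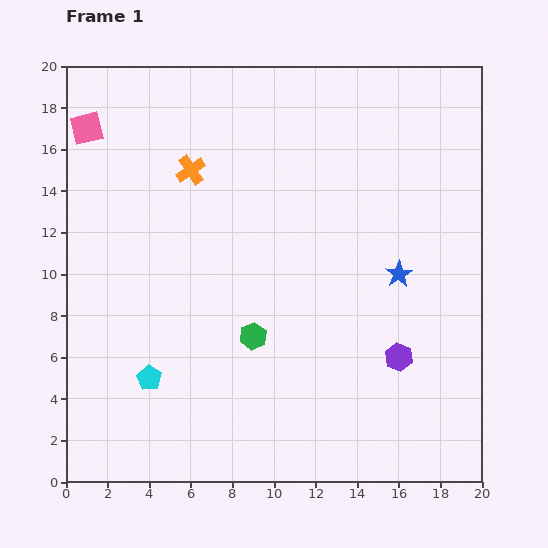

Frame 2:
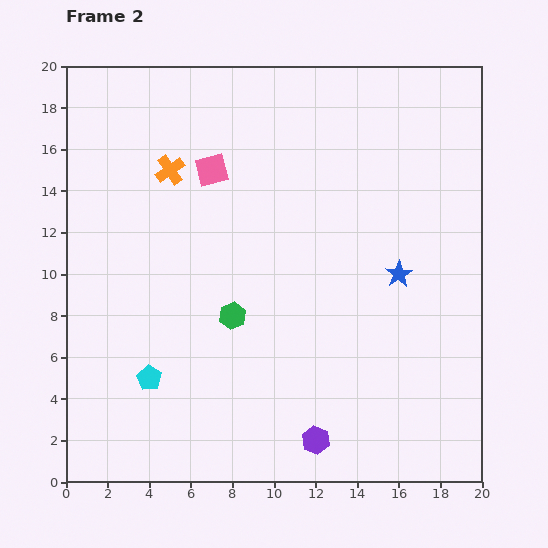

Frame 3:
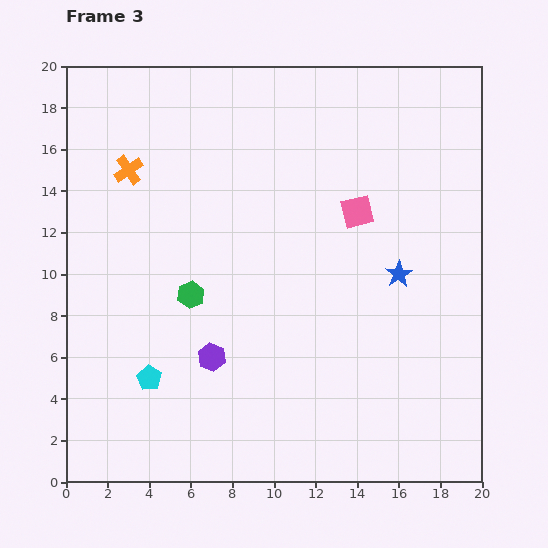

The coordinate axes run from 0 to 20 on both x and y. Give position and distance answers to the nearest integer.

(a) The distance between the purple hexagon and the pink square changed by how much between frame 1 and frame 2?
-5

Distance in frame 1: 19. Distance in frame 2: 14.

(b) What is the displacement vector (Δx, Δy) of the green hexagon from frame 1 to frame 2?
(-1, 1)

The green hexagon was at (9, 7) in frame 1 and (8, 8) in frame 2.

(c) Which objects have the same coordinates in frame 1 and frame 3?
the blue star, the cyan pentagon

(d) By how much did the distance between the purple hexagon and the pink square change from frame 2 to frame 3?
-4

Distance in frame 2: 14. Distance in frame 3: 10.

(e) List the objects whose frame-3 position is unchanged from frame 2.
the blue star, the cyan pentagon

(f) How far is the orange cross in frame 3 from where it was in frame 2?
2

The orange cross moved from (5, 15) to (3, 15), a distance of √(2² + 0²) ≈ 2.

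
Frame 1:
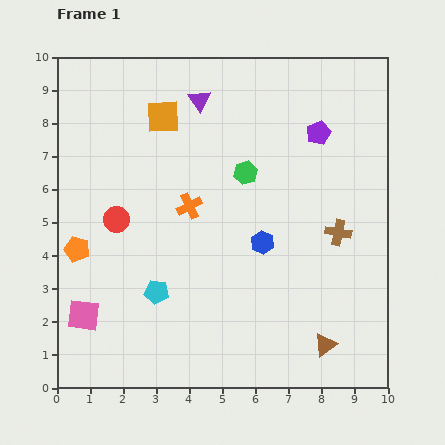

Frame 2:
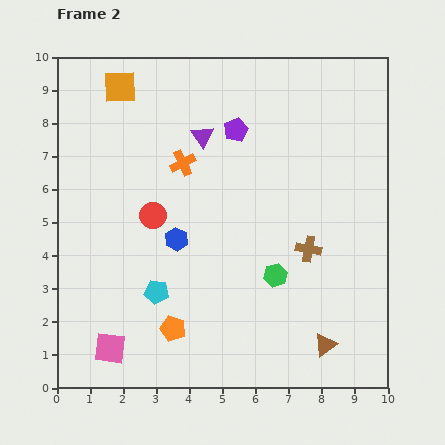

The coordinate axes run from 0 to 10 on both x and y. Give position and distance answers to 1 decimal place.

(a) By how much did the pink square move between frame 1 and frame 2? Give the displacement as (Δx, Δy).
(0.8, -1.0)

The pink square was at (0.8, 2.2) in frame 1 and (1.6, 1.2) in frame 2.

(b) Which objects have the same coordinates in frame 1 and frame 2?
the brown triangle, the cyan pentagon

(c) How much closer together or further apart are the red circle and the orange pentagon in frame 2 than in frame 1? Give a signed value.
+2.0

Distance in frame 1: 1.5. Distance in frame 2: 3.5.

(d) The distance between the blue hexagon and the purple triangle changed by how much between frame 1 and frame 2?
-1.5

Distance in frame 1: 4.7. Distance in frame 2: 3.2.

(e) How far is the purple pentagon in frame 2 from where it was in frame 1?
2.5

The purple pentagon moved from (7.9, 7.7) to (5.4, 7.8), a distance of √(2.5² + 0.1²) ≈ 2.5.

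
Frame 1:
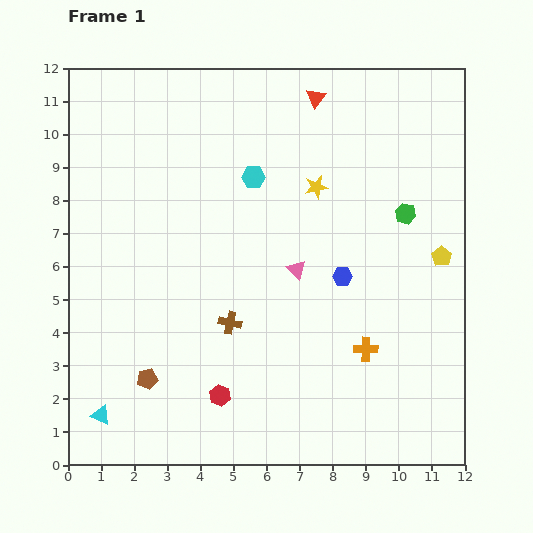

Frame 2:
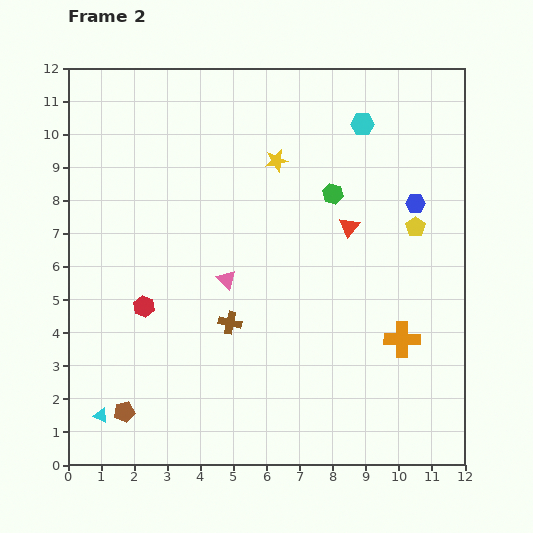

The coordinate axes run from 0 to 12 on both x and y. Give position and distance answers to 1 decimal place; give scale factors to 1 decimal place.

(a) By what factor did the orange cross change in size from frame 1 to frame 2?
1.5×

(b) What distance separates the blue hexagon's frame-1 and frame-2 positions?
3.1

The blue hexagon moved from (8.3, 5.7) to (10.5, 7.9), a distance of √(2.2² + 2.2²) ≈ 3.1.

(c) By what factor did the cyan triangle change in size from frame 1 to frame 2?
0.7×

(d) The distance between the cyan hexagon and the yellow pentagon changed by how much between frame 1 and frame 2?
-2.7

Distance in frame 1: 6.2. Distance in frame 2: 3.5.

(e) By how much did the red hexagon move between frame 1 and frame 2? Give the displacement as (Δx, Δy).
(-2.3, 2.7)

The red hexagon was at (4.6, 2.1) in frame 1 and (2.3, 4.8) in frame 2.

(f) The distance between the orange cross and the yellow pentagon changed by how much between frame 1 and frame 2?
-0.2

Distance in frame 1: 3.6. Distance in frame 2: 3.4.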